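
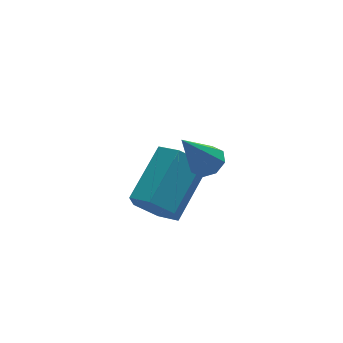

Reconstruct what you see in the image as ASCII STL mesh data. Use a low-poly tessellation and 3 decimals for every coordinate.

solid 
facet normal -0.732 -0.486 -0.477
outer loop
vertex -2.91 1.765 -2.589
vertex -3.441 2.167 -2.183
vertex -3.18 2.443 -2.865
endloop
endfacet
facet normal 0.586 -0.094 -0.805
outer loop
vertex -2.91 1.765 -2.589
vertex -3.18 2.443 -2.865
vertex -1.548 2.67 -1.703
endloop
endfacet
facet normal 0.586 -0.094 -0.805
outer loop
vertex -1.548 2.67 -1.703
vertex -3.18 2.443 -2.865
vertex -1.818 3.348 -1.979
endloop
endfacet
facet normal 0.733 0.486 0.476
outer loop
vertex -1.548 2.67 -1.703
vertex -1.818 3.348 -1.979
vertex -2.079 3.073 -1.297
endloop
endfacet
facet normal -0.732 -0.487 -0.477
outer loop
vertex -3.18 2.443 -2.865
vertex -3.441 2.167 -2.183
vertex -3.712 2.845 -2.459
endloop
endfacet
facet normal -0.008 0.705 -0.709
outer loop
vertex -3.18 2.443 -2.865
vertex -3.712 2.845 -2.459
vertex -1.818 3.348 -1.979
endloop
endfacet
facet normal -0.008 0.705 -0.709
outer loop
vertex -1.818 3.348 -1.979
vertex -3.712 2.845 -2.459
vertex -2.35 3.75 -1.573
endloop
endfacet
facet normal 0.732 0.487 0.477
outer loop
vertex -1.818 3.348 -1.979
vertex -2.35 3.75 -1.573
vertex -2.079 3.073 -1.297
endloop
endfacet
facet normal -0.733 -0.487 -0.476
outer loop
vertex -3.712 2.845 -2.459
vertex -3.441 2.167 -2.183
vertex -3.972 2.57 -1.777
endloop
endfacet
facet normal -0.593 0.799 0.096
outer loop
vertex -3.712 2.845 -2.459
vertex -3.972 2.57 -1.777
vertex -2.35 3.75 -1.573
endloop
endfacet
facet normal -0.593 0.799 0.096
outer loop
vertex -2.35 3.75 -1.573
vertex -3.972 2.57 -1.777
vertex -2.61 3.475 -0.891
endloop
endfacet
facet normal 0.732 0.487 0.476
outer loop
vertex -2.35 3.75 -1.573
vertex -2.61 3.475 -0.891
vertex -2.079 3.073 -1.297
endloop
endfacet
facet normal -0.733 -0.486 -0.476
outer loop
vertex -3.972 2.57 -1.777
vertex -3.441 2.167 -2.183
vertex -3.702 1.892 -1.501
endloop
endfacet
facet normal -0.586 0.094 0.805
outer loop
vertex -3.972 2.57 -1.777
vertex -3.702 1.892 -1.501
vertex -2.61 3.475 -0.891
endloop
endfacet
facet normal -0.586 0.094 0.805
outer loop
vertex -2.61 3.475 -0.891
vertex -3.702 1.892 -1.501
vertex -2.34 2.797 -0.615
endloop
endfacet
facet normal 0.732 0.486 0.477
outer loop
vertex -2.61 3.475 -0.891
vertex -2.34 2.797 -0.615
vertex -2.079 3.073 -1.297
endloop
endfacet
facet normal -0.732 -0.487 -0.477
outer loop
vertex -3.702 1.892 -1.501
vertex -3.441 2.167 -2.183
vertex -3.17 1.49 -1.907
endloop
endfacet
facet normal 0.008 -0.705 0.709
outer loop
vertex -3.702 1.892 -1.501
vertex -3.17 1.49 -1.907
vertex -2.34 2.797 -0.615
endloop
endfacet
facet normal 0.008 -0.705 0.709
outer loop
vertex -2.34 2.797 -0.615
vertex -3.17 1.49 -1.907
vertex -1.808 2.395 -1.021
endloop
endfacet
facet normal 0.732 0.487 0.477
outer loop
vertex -2.34 2.797 -0.615
vertex -1.808 2.395 -1.021
vertex -2.079 3.073 -1.297
endloop
endfacet
facet normal -0.732 -0.487 -0.476
outer loop
vertex -3.17 1.49 -1.907
vertex -3.441 2.167 -2.183
vertex -2.91 1.765 -2.589
endloop
endfacet
facet normal 0.593 -0.799 -0.096
outer loop
vertex -3.17 1.49 -1.907
vertex -2.91 1.765 -2.589
vertex -1.808 2.395 -1.021
endloop
endfacet
facet normal 0.593 -0.799 -0.096
outer loop
vertex -1.808 2.395 -1.021
vertex -2.91 1.765 -2.589
vertex -1.548 2.67 -1.703
endloop
endfacet
facet normal 0.733 0.487 0.476
outer loop
vertex -1.808 2.395 -1.021
vertex -1.548 2.67 -1.703
vertex -2.079 3.073 -1.297
endloop
endfacet
facet normal 0.517 0.015 -0.856
outer loop
vertex -2.092 0.74 0.493
vertex -2.393 1.14 0.318
vertex -1.94 1.103 0.591
endloop
endfacet
facet normal 0.571 -0.428 0.700
outer loop
vertex -2.092 0.74 0.493
vertex -1.94 1.103 0.591
vertex -3.167 1.12 1.602
endloop
endfacet
facet normal 0.517 0.013 -0.856
outer loop
vertex -1.94 1.103 0.591
vertex -2.393 1.14 0.318
vertex -2.052 1.488 0.529
endloop
endfacet
facet normal 0.610 0.296 0.735
outer loop
vertex -1.94 1.103 0.591
vertex -2.052 1.488 0.529
vertex -3.167 1.12 1.602
endloop
endfacet
facet normal 0.517 0.012 -0.856
outer loop
vertex -2.052 1.488 0.529
vertex -2.393 1.14 0.318
vertex -2.364 1.669 0.343
endloop
endfacet
facet normal 0.196 0.847 0.494
outer loop
vertex -2.052 1.488 0.529
vertex -2.364 1.669 0.343
vertex -3.167 1.12 1.602
endloop
endfacet
facet normal 0.516 0.012 -0.857
outer loop
vertex -2.364 1.669 0.343
vertex -2.393 1.14 0.318
vertex -2.693 1.541 0.143
endloop
endfacet
facet normal -0.423 0.898 0.122
outer loop
vertex -2.364 1.669 0.343
vertex -2.693 1.541 0.143
vertex -3.167 1.12 1.602
endloop
endfacet
facet normal 0.517 0.013 -0.856
outer loop
vertex -2.693 1.541 0.143
vertex -2.393 1.14 0.318
vertex -2.846 1.178 0.045
endloop
endfacet
facet normal -0.891 0.421 -0.168
outer loop
vertex -2.693 1.541 0.143
vertex -2.846 1.178 0.045
vertex -3.167 1.12 1.602
endloop
endfacet
facet normal 0.517 0.014 -0.856
outer loop
vertex -2.846 1.178 0.045
vertex -2.393 1.14 0.318
vertex -2.733 0.793 0.107
endloop
endfacet
facet normal -0.930 -0.306 -0.203
outer loop
vertex -2.846 1.178 0.045
vertex -2.733 0.793 0.107
vertex -3.167 1.12 1.602
endloop
endfacet
facet normal 0.516 0.015 -0.856
outer loop
vertex -2.733 0.793 0.107
vertex -2.393 1.14 0.318
vertex -2.421 0.612 0.292
endloop
endfacet
facet normal -0.518 -0.855 0.037
outer loop
vertex -2.733 0.793 0.107
vertex -2.421 0.612 0.292
vertex -3.167 1.12 1.602
endloop
endfacet
facet normal 0.517 0.015 -0.856
outer loop
vertex -2.421 0.612 0.292
vertex -2.393 1.14 0.318
vertex -2.092 0.74 0.493
endloop
endfacet
facet normal 0.102 -0.906 0.410
outer loop
vertex -2.421 0.612 0.292
vertex -2.092 0.74 0.493
vertex -3.167 1.12 1.602
endloop
endfacet

endsolid


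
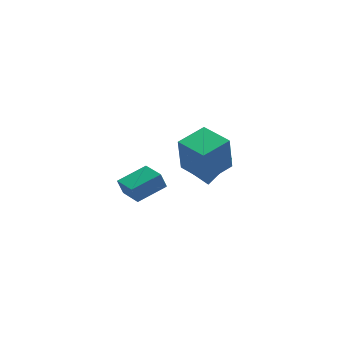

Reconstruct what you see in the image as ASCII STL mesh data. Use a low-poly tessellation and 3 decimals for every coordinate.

solid 
facet normal -0.844 -0.484 -0.231
outer loop
vertex -4.052 -2.421 0.587
vertex -4.662 -1.203 0.262
vertex -3.786 -2.502 -0.216
endloop
endfacet
facet normal 0.436 -0.870 0.232
outer loop
vertex -2.418 -1.717 0.158
vertex -4.052 -2.421 0.587
vertex -3.786 -2.502 -0.216
endloop
endfacet
facet normal -0.844 -0.484 -0.232
outer loop
vertex -3.786 -2.502 -0.216
vertex -4.662 -1.203 0.262
vertex -4.395 -1.284 -0.541
endloop
endfacet
facet normal 0.313 -0.096 -0.945
outer loop
vertex -4.395 -1.284 -0.541
vertex -2.418 -1.717 0.158
vertex -3.786 -2.502 -0.216
endloop
endfacet
facet normal -0.313 0.095 0.945
outer loop
vertex -4.052 -2.421 0.587
vertex -3.294 -0.418 0.636
vertex -4.662 -1.203 0.262
endloop
endfacet
facet normal 0.436 -0.870 0.233
outer loop
vertex -2.685 -1.636 0.961
vertex -4.052 -2.421 0.587
vertex -2.418 -1.717 0.158
endloop
endfacet
facet normal -0.313 0.095 0.945
outer loop
vertex -2.685 -1.636 0.961
vertex -3.294 -0.418 0.636
vertex -4.052 -2.421 0.587
endloop
endfacet
facet normal -0.435 0.870 -0.233
outer loop
vertex -4.662 -1.203 0.262
vertex -3.294 -0.418 0.636
vertex -4.395 -1.284 -0.541
endloop
endfacet
facet normal 0.313 -0.095 -0.945
outer loop
vertex -3.028 -0.499 -0.167
vertex -2.418 -1.717 0.158
vertex -4.395 -1.284 -0.541
endloop
endfacet
facet normal -0.436 0.870 -0.232
outer loop
vertex -4.395 -1.284 -0.541
vertex -3.294 -0.418 0.636
vertex -3.028 -0.499 -0.167
endloop
endfacet
facet normal 0.844 0.484 0.232
outer loop
vertex -3.028 -0.499 -0.167
vertex -2.685 -1.636 0.961
vertex -2.418 -1.717 0.158
endloop
endfacet
facet normal 0.844 0.484 0.231
outer loop
vertex -3.294 -0.418 0.636
vertex -2.685 -1.636 0.961
vertex -3.028 -0.499 -0.167
endloop
endfacet
facet normal -0.678 -0.538 -0.500
outer loop
vertex -0.978 3.205 -2.363
vertex -0.956 4.565 -3.856
vertex -0.023 2.546 -2.949
endloop
endfacet
facet normal -0.011 -0.673 0.740
outer loop
vertex 1.096 3.435 -2.124
vertex -0.978 3.205 -2.363
vertex -0.023 2.546 -2.949
endloop
endfacet
facet normal -0.678 -0.538 -0.501
outer loop
vertex -0.023 2.546 -2.949
vertex -0.956 4.565 -3.856
vertex -0.001 3.907 -4.442
endloop
endfacet
facet normal 0.735 -0.507 -0.451
outer loop
vertex -0.001 3.907 -4.442
vertex 1.096 3.435 -2.124
vertex -0.023 2.546 -2.949
endloop
endfacet
facet normal -0.735 0.507 0.451
outer loop
vertex -0.978 3.205 -2.363
vertex 0.163 5.454 -3.031
vertex -0.956 4.565 -3.856
endloop
endfacet
facet normal -0.010 -0.673 0.739
outer loop
vertex 0.141 4.093 -1.538
vertex -0.978 3.205 -2.363
vertex 1.096 3.435 -2.124
endloop
endfacet
facet normal -0.735 0.507 0.451
outer loop
vertex 0.141 4.093 -1.538
vertex 0.163 5.454 -3.031
vertex -0.978 3.205 -2.363
endloop
endfacet
facet normal 0.010 0.673 -0.739
outer loop
vertex -0.956 4.565 -3.856
vertex 0.163 5.454 -3.031
vertex -0.001 3.907 -4.442
endloop
endfacet
facet normal 0.735 -0.507 -0.451
outer loop
vertex 1.118 4.795 -3.617
vertex 1.096 3.435 -2.124
vertex -0.001 3.907 -4.442
endloop
endfacet
facet normal 0.011 0.673 -0.739
outer loop
vertex -0.001 3.907 -4.442
vertex 0.163 5.454 -3.031
vertex 1.118 4.795 -3.617
endloop
endfacet
facet normal 0.678 0.538 0.500
outer loop
vertex 1.118 4.795 -3.617
vertex 0.141 4.093 -1.538
vertex 1.096 3.435 -2.124
endloop
endfacet
facet normal 0.678 0.538 0.500
outer loop
vertex 0.163 5.454 -3.031
vertex 0.141 4.093 -1.538
vertex 1.118 4.795 -3.617
endloop
endfacet
facet normal -0.771 -0.627 -0.110
outer loop
vertex -0.749 -1.622 2.151
vertex -1.816 -0.311 2.164
vertex -0.593 -1.475 0.213
endloop
endfacet
facet normal 0.631 -0.776 -0.008
outer loop
vertex 0.696 -0.429 0.396
vertex -0.749 -1.622 2.151
vertex -0.593 -1.475 0.213
endloop
endfacet
facet normal -0.772 -0.626 -0.110
outer loop
vertex -0.593 -1.475 0.213
vertex -1.816 -0.311 2.164
vertex -1.659 -0.164 0.226
endloop
endfacet
facet normal 0.080 0.075 -0.994
outer loop
vertex -1.659 -0.164 0.226
vertex 0.696 -0.429 0.396
vertex -0.593 -1.475 0.213
endloop
endfacet
facet normal -0.080 -0.075 0.994
outer loop
vertex -0.749 -1.622 2.151
vertex -0.527 0.735 2.347
vertex -1.816 -0.311 2.164
endloop
endfacet
facet normal 0.631 -0.776 -0.008
outer loop
vertex 0.539 -0.576 2.334
vertex -0.749 -1.622 2.151
vertex 0.696 -0.429 0.396
endloop
endfacet
facet normal -0.080 -0.075 0.994
outer loop
vertex 0.539 -0.576 2.334
vertex -0.527 0.735 2.347
vertex -0.749 -1.622 2.151
endloop
endfacet
facet normal -0.631 0.776 0.008
outer loop
vertex -1.816 -0.311 2.164
vertex -0.527 0.735 2.347
vertex -1.659 -0.164 0.226
endloop
endfacet
facet normal 0.080 0.075 -0.994
outer loop
vertex -0.371 0.882 0.409
vertex 0.696 -0.429 0.396
vertex -1.659 -0.164 0.226
endloop
endfacet
facet normal -0.631 0.776 0.008
outer loop
vertex -1.659 -0.164 0.226
vertex -0.527 0.735 2.347
vertex -0.371 0.882 0.409
endloop
endfacet
facet normal 0.771 0.627 0.110
outer loop
vertex -0.371 0.882 0.409
vertex 0.539 -0.576 2.334
vertex 0.696 -0.429 0.396
endloop
endfacet
facet normal 0.772 0.626 0.110
outer loop
vertex -0.527 0.735 2.347
vertex 0.539 -0.576 2.334
vertex -0.371 0.882 0.409
endloop
endfacet

endsolid


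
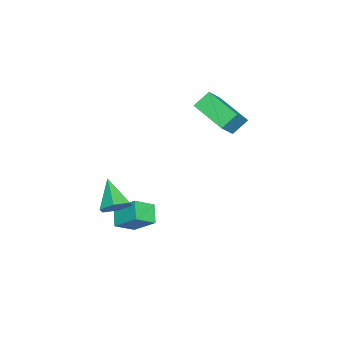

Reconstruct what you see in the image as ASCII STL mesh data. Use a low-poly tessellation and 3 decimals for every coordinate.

solid 
facet normal -0.625 0.559 -0.544
outer loop
vertex 1.082 -0.651 -1.645
vertex 1.853 -0.313 -2.183
vertex 0.92 -1.695 -2.532
endloop
endfacet
facet normal -0.771 -0.338 0.539
outer loop
vertex 1.627 -2.327 -1.917
vertex 1.082 -0.651 -1.645
vertex 0.92 -1.695 -2.532
endloop
endfacet
facet normal -0.625 0.559 -0.544
outer loop
vertex 0.92 -1.695 -2.532
vertex 1.853 -0.313 -2.183
vertex 1.692 -1.357 -3.071
endloop
endfacet
facet normal -0.117 -0.757 -0.643
outer loop
vertex 1.692 -1.357 -3.071
vertex 1.627 -2.327 -1.917
vertex 0.92 -1.695 -2.532
endloop
endfacet
facet normal 0.117 0.757 0.643
outer loop
vertex 1.082 -0.651 -1.645
vertex 2.56 -0.945 -1.568
vertex 1.853 -0.313 -2.183
endloop
endfacet
facet normal -0.772 -0.338 0.538
outer loop
vertex 1.788 -1.283 -1.029
vertex 1.082 -0.651 -1.645
vertex 1.627 -2.327 -1.917
endloop
endfacet
facet normal 0.117 0.757 0.643
outer loop
vertex 1.788 -1.283 -1.029
vertex 2.56 -0.945 -1.568
vertex 1.082 -0.651 -1.645
endloop
endfacet
facet normal 0.771 0.339 -0.538
outer loop
vertex 1.853 -0.313 -2.183
vertex 2.56 -0.945 -1.568
vertex 1.692 -1.357 -3.071
endloop
endfacet
facet normal -0.117 -0.757 -0.643
outer loop
vertex 2.398 -1.989 -2.455
vertex 1.627 -2.327 -1.917
vertex 1.692 -1.357 -3.071
endloop
endfacet
facet normal 0.772 0.338 -0.538
outer loop
vertex 1.692 -1.357 -3.071
vertex 2.56 -0.945 -1.568
vertex 2.398 -1.989 -2.455
endloop
endfacet
facet normal 0.625 -0.559 0.544
outer loop
vertex 2.398 -1.989 -2.455
vertex 1.788 -1.283 -1.029
vertex 1.627 -2.327 -1.917
endloop
endfacet
facet normal 0.625 -0.559 0.544
outer loop
vertex 2.56 -0.945 -1.568
vertex 1.788 -1.283 -1.029
vertex 2.398 -1.989 -2.455
endloop
endfacet
facet normal 0.624 0.492 -0.607
outer loop
vertex 3.556 -2.17 -0.52
vertex 3.023 -1.642 -0.64
vertex 3.516 -1.561 -0.068
endloop
endfacet
facet normal 0.480 -0.502 0.719
outer loop
vertex 3.556 -2.17 -0.52
vertex 3.516 -1.561 -0.068
vertex 2.037 -2.418 0.32
endloop
endfacet
facet normal 0.624 0.492 -0.607
outer loop
vertex 3.516 -1.561 -0.068
vertex 3.023 -1.642 -0.64
vertex 2.983 -1.032 -0.187
endloop
endfacet
facet normal 0.079 0.294 0.952
outer loop
vertex 3.516 -1.561 -0.068
vertex 2.983 -1.032 -0.187
vertex 2.037 -2.418 0.32
endloop
endfacet
facet normal 0.625 0.492 -0.607
outer loop
vertex 2.983 -1.032 -0.187
vertex 3.023 -1.642 -0.64
vertex 2.49 -1.113 -0.76
endloop
endfacet
facet normal -0.642 0.609 0.466
outer loop
vertex 2.983 -1.032 -0.187
vertex 2.49 -1.113 -0.76
vertex 2.037 -2.418 0.32
endloop
endfacet
facet normal 0.624 0.491 -0.608
outer loop
vertex 2.49 -1.113 -0.76
vertex 3.023 -1.642 -0.64
vertex 2.529 -1.722 -1.212
endloop
endfacet
facet normal -0.960 0.125 -0.251
outer loop
vertex 2.49 -1.113 -0.76
vertex 2.529 -1.722 -1.212
vertex 2.037 -2.418 0.32
endloop
endfacet
facet normal 0.624 0.492 -0.607
outer loop
vertex 2.529 -1.722 -1.212
vertex 3.023 -1.642 -0.64
vertex 3.062 -2.251 -1.093
endloop
endfacet
facet normal -0.559 -0.672 -0.485
outer loop
vertex 2.529 -1.722 -1.212
vertex 3.062 -2.251 -1.093
vertex 2.037 -2.418 0.32
endloop
endfacet
facet normal 0.624 0.492 -0.607
outer loop
vertex 3.062 -2.251 -1.093
vertex 3.023 -1.642 -0.64
vertex 3.556 -2.17 -0.52
endloop
endfacet
facet normal 0.161 -0.987 0.000
outer loop
vertex 3.062 -2.251 -1.093
vertex 3.556 -2.17 -0.52
vertex 2.037 -2.418 0.32
endloop
endfacet
facet normal -0.688 0.147 -0.711
outer loop
vertex -3.696 0.69 2.449
vertex -2.833 2.268 1.939
vertex -3.137 0.174 1.801
endloop
endfacet
facet normal -0.462 -0.844 0.274
outer loop
vertex -2.187 -0.028 2.781
vertex -3.696 0.69 2.449
vertex -3.137 0.174 1.801
endloop
endfacet
facet normal -0.689 0.147 -0.710
outer loop
vertex -3.137 0.174 1.801
vertex -2.833 2.268 1.939
vertex -2.274 1.753 1.29
endloop
endfacet
facet normal 0.560 -0.516 -0.649
outer loop
vertex -2.274 1.753 1.29
vertex -2.187 -0.028 2.781
vertex -3.137 0.174 1.801
endloop
endfacet
facet normal -0.560 0.516 0.649
outer loop
vertex -3.696 0.69 2.449
vertex -1.883 2.066 2.919
vertex -2.833 2.268 1.939
endloop
endfacet
facet normal -0.462 -0.844 0.272
outer loop
vertex -2.746 0.487 3.43
vertex -3.696 0.69 2.449
vertex -2.187 -0.028 2.781
endloop
endfacet
facet normal -0.560 0.516 0.649
outer loop
vertex -2.746 0.487 3.43
vertex -1.883 2.066 2.919
vertex -3.696 0.69 2.449
endloop
endfacet
facet normal 0.461 0.844 -0.273
outer loop
vertex -2.833 2.268 1.939
vertex -1.883 2.066 2.919
vertex -2.274 1.753 1.29
endloop
endfacet
facet normal 0.560 -0.516 -0.649
outer loop
vertex -1.324 1.55 2.271
vertex -2.187 -0.028 2.781
vertex -2.274 1.753 1.29
endloop
endfacet
facet normal 0.462 0.844 -0.273
outer loop
vertex -2.274 1.753 1.29
vertex -1.883 2.066 2.919
vertex -1.324 1.55 2.271
endloop
endfacet
facet normal 0.689 -0.147 0.710
outer loop
vertex -1.324 1.55 2.271
vertex -2.746 0.487 3.43
vertex -2.187 -0.028 2.781
endloop
endfacet
facet normal 0.688 -0.146 0.710
outer loop
vertex -1.883 2.066 2.919
vertex -2.746 0.487 3.43
vertex -1.324 1.55 2.271
endloop
endfacet

endsolid


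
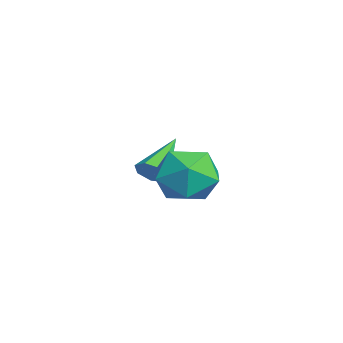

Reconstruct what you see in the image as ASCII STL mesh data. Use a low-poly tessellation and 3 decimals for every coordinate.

solid 
facet normal 0.692 -0.505 -0.515
outer loop
vertex -1.373 0.704 -1.972
vertex -1.713 0.177 -1.912
vertex -1.737 0.61 -2.369
endloop
endfacet
facet normal 0.066 0.956 -0.286
outer loop
vertex -1.373 0.704 -1.972
vertex -1.737 0.61 -2.369
vertex -3.007 1.123 -0.948
endloop
endfacet
facet normal 0.692 -0.506 -0.516
outer loop
vertex -1.737 0.61 -2.369
vertex -1.713 0.177 -1.912
vertex -2.083 0.19 -2.421
endloop
endfacet
facet normal -0.534 0.522 -0.665
outer loop
vertex -1.737 0.61 -2.369
vertex -2.083 0.19 -2.421
vertex -3.007 1.123 -0.948
endloop
endfacet
facet normal 0.692 -0.505 -0.516
outer loop
vertex -2.083 0.19 -2.421
vertex -1.713 0.177 -1.912
vertex -2.15 -0.24 -2.09
endloop
endfacet
facet normal -0.882 -0.194 -0.430
outer loop
vertex -2.083 0.19 -2.421
vertex -2.15 -0.24 -2.09
vertex -3.007 1.123 -0.948
endloop
endfacet
facet normal 0.692 -0.506 -0.514
outer loop
vertex -2.15 -0.24 -2.09
vertex -1.713 0.177 -1.912
vertex -1.888 -0.355 -1.624
endloop
endfacet
facet normal -0.717 -0.654 0.242
outer loop
vertex -2.15 -0.24 -2.09
vertex -1.888 -0.355 -1.624
vertex -3.007 1.123 -0.948
endloop
endfacet
facet normal 0.692 -0.506 -0.515
outer loop
vertex -1.888 -0.355 -1.624
vertex -1.713 0.177 -1.912
vertex -1.494 -0.07 -1.375
endloop
endfacet
facet normal -0.164 -0.510 0.844
outer loop
vertex -1.888 -0.355 -1.624
vertex -1.494 -0.07 -1.375
vertex -3.007 1.123 -0.948
endloop
endfacet
facet normal 0.693 -0.505 -0.515
outer loop
vertex -1.494 -0.07 -1.375
vertex -1.713 0.177 -1.912
vertex -1.265 0.402 -1.53
endloop
endfacet
facet normal 0.361 0.128 0.924
outer loop
vertex -1.494 -0.07 -1.375
vertex -1.265 0.402 -1.53
vertex -3.007 1.123 -0.948
endloop
endfacet
facet normal 0.693 -0.505 -0.515
outer loop
vertex -1.265 0.402 -1.53
vertex -1.713 0.177 -1.912
vertex -1.373 0.704 -1.972
endloop
endfacet
facet normal 0.463 0.780 0.420
outer loop
vertex -1.265 0.402 -1.53
vertex -1.373 0.704 -1.972
vertex -3.007 1.123 -0.948
endloop
endfacet
facet normal -0.437 0.088 0.895
outer loop
vertex 0.246 1.079 -0.27
vertex 1.095 0.4 0.211
vertex 1.233 1.579 0.162
endloop
endfacet
facet normal -0.555 0.668 0.496
outer loop
vertex 0.246 1.079 -0.27
vertex 1.233 1.579 0.162
vertex 0.774 1.961 -0.866
endloop
endfacet
facet normal -0.883 0.458 -0.104
outer loop
vertex 0.246 1.079 -0.27
vertex 0.774 1.961 -0.866
vertex 0.353 1.017 -1.452
endloop
endfacet
facet normal -0.966 -0.249 -0.074
outer loop
vertex 0.246 1.079 -0.27
vertex 0.353 1.017 -1.452
vertex 0.55 0.053 -0.787
endloop
endfacet
facet normal -0.690 -0.478 0.543
outer loop
vertex 0.246 1.079 -0.27
vertex 0.55 0.053 -0.787
vertex 1.095 0.4 0.211
endloop
endfacet
facet normal 0.077 0.945 0.317
outer loop
vertex 0.774 1.961 -0.866
vertex 1.233 1.579 0.162
vertex 1.95 1.827 -0.753
endloop
endfacet
facet normal 0.270 0.008 0.963
outer loop
vertex 1.233 1.579 0.162
vertex 1.095 0.4 0.211
vertex 2.147 0.863 -0.088
endloop
endfacet
facet normal -0.141 -0.909 0.393
outer loop
vertex 1.095 0.4 0.211
vertex 0.55 0.053 -0.787
vertex 1.726 -0.081 -0.674
endloop
endfacet
facet normal -0.587 -0.538 -0.606
outer loop
vertex 0.55 0.053 -0.787
vertex 0.353 1.017 -1.452
vertex 1.267 0.301 -1.702
endloop
endfacet
facet normal -0.453 0.607 -0.653
outer loop
vertex 0.353 1.017 -1.452
vertex 0.774 1.961 -0.866
vertex 1.405 1.48 -1.751
endloop
endfacet
facet normal 0.966 0.249 0.074
outer loop
vertex 2.254 0.801 -1.27
vertex 1.95 1.827 -0.753
vertex 2.147 0.863 -0.088
endloop
endfacet
facet normal 0.883 -0.458 0.104
outer loop
vertex 2.254 0.801 -1.27
vertex 2.147 0.863 -0.088
vertex 1.726 -0.081 -0.674
endloop
endfacet
facet normal 0.555 -0.668 -0.496
outer loop
vertex 2.254 0.801 -1.27
vertex 1.726 -0.081 -0.674
vertex 1.267 0.301 -1.702
endloop
endfacet
facet normal 0.437 -0.088 -0.895
outer loop
vertex 2.254 0.801 -1.27
vertex 1.267 0.301 -1.702
vertex 1.405 1.48 -1.751
endloop
endfacet
facet normal 0.690 0.478 -0.543
outer loop
vertex 2.254 0.801 -1.27
vertex 1.405 1.48 -1.751
vertex 1.95 1.827 -0.753
endloop
endfacet
facet normal 0.587 0.538 0.606
outer loop
vertex 2.147 0.863 -0.088
vertex 1.95 1.827 -0.753
vertex 1.233 1.579 0.162
endloop
endfacet
facet normal 0.453 -0.607 0.653
outer loop
vertex 1.726 -0.081 -0.674
vertex 2.147 0.863 -0.088
vertex 1.095 0.4 0.211
endloop
endfacet
facet normal -0.077 -0.945 -0.317
outer loop
vertex 1.267 0.301 -1.702
vertex 1.726 -0.081 -0.674
vertex 0.55 0.053 -0.787
endloop
endfacet
facet normal -0.270 -0.008 -0.963
outer loop
vertex 1.405 1.48 -1.751
vertex 1.267 0.301 -1.702
vertex 0.353 1.017 -1.452
endloop
endfacet
facet normal 0.141 0.909 -0.393
outer loop
vertex 1.95 1.827 -0.753
vertex 1.405 1.48 -1.751
vertex 0.774 1.961 -0.866
endloop
endfacet

endsolid


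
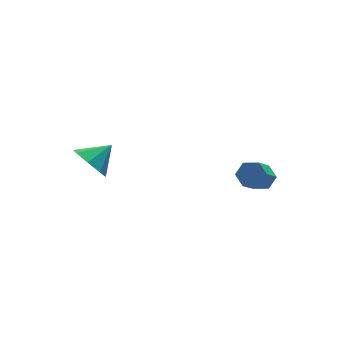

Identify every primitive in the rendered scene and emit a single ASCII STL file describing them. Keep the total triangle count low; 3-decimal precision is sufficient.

solid 
facet normal 0.534 0.521 -0.666
outer loop
vertex 0.484 -0.134 2.141
vertex 0.154 -0.265 1.774
vertex 0.079 0.16 2.046
endloop
endfacet
facet normal 0.287 0.629 0.723
outer loop
vertex 0.484 -0.134 2.141
vertex 0.079 0.16 2.046
vertex -0.185 -0.785 2.973
endloop
endfacet
facet normal 0.287 0.629 0.723
outer loop
vertex -0.185 -0.785 2.973
vertex 0.079 0.16 2.046
vertex -0.59 -0.49 2.877
endloop
endfacet
facet normal -0.536 -0.520 0.665
outer loop
vertex -0.185 -0.785 2.973
vertex -0.59 -0.49 2.877
vertex -0.514 -0.915 2.606
endloop
endfacet
facet normal 0.535 0.520 -0.665
outer loop
vertex 0.079 0.16 2.046
vertex 0.154 -0.265 1.774
vertex -0.251 0.03 1.679
endloop
endfacet
facet normal -0.544 0.815 0.200
outer loop
vertex 0.079 0.16 2.046
vertex -0.251 0.03 1.679
vertex -0.59 -0.49 2.877
endloop
endfacet
facet normal -0.545 0.814 0.199
outer loop
vertex -0.59 -0.49 2.877
vertex -0.251 0.03 1.679
vertex -0.92 -0.621 2.51
endloop
endfacet
facet normal -0.534 -0.520 0.666
outer loop
vertex -0.59 -0.49 2.877
vertex -0.92 -0.621 2.51
vertex -0.514 -0.915 2.606
endloop
endfacet
facet normal 0.535 0.521 -0.665
outer loop
vertex -0.251 0.03 1.679
vertex 0.154 -0.265 1.774
vertex -0.175 -0.395 1.407
endloop
endfacet
facet normal -0.831 0.186 -0.523
outer loop
vertex -0.251 0.03 1.679
vertex -0.175 -0.395 1.407
vertex -0.92 -0.621 2.51
endloop
endfacet
facet normal -0.832 0.185 -0.524
outer loop
vertex -0.92 -0.621 2.51
vertex -0.175 -0.395 1.407
vertex -0.844 -1.046 2.239
endloop
endfacet
facet normal -0.534 -0.520 0.666
outer loop
vertex -0.92 -0.621 2.51
vertex -0.844 -1.046 2.239
vertex -0.514 -0.915 2.606
endloop
endfacet
facet normal 0.536 0.520 -0.665
outer loop
vertex -0.175 -0.395 1.407
vertex 0.154 -0.265 1.774
vertex 0.23 -0.69 1.503
endloop
endfacet
facet normal -0.287 -0.629 -0.723
outer loop
vertex -0.175 -0.395 1.407
vertex 0.23 -0.69 1.503
vertex -0.844 -1.046 2.239
endloop
endfacet
facet normal -0.287 -0.629 -0.723
outer loop
vertex -0.844 -1.046 2.239
vertex 0.23 -0.69 1.503
vertex -0.439 -1.34 2.334
endloop
endfacet
facet normal -0.534 -0.521 0.666
outer loop
vertex -0.844 -1.046 2.239
vertex -0.439 -1.34 2.334
vertex -0.514 -0.915 2.606
endloop
endfacet
facet normal 0.534 0.520 -0.666
outer loop
vertex 0.23 -0.69 1.503
vertex 0.154 -0.265 1.774
vertex 0.56 -0.559 1.87
endloop
endfacet
facet normal 0.545 -0.815 -0.199
outer loop
vertex 0.23 -0.69 1.503
vertex 0.56 -0.559 1.87
vertex -0.439 -1.34 2.334
endloop
endfacet
facet normal 0.544 -0.815 -0.200
outer loop
vertex -0.439 -1.34 2.334
vertex 0.56 -0.559 1.87
vertex -0.109 -1.21 2.701
endloop
endfacet
facet normal -0.535 -0.520 0.665
outer loop
vertex -0.439 -1.34 2.334
vertex -0.109 -1.21 2.701
vertex -0.514 -0.915 2.606
endloop
endfacet
facet normal 0.534 0.520 -0.666
outer loop
vertex 0.56 -0.559 1.87
vertex 0.154 -0.265 1.774
vertex 0.484 -0.134 2.141
endloop
endfacet
facet normal 0.831 -0.185 0.524
outer loop
vertex 0.56 -0.559 1.87
vertex 0.484 -0.134 2.141
vertex -0.109 -1.21 2.701
endloop
endfacet
facet normal 0.832 -0.186 0.523
outer loop
vertex -0.109 -1.21 2.701
vertex 0.484 -0.134 2.141
vertex -0.185 -0.785 2.973
endloop
endfacet
facet normal -0.535 -0.521 0.665
outer loop
vertex -0.109 -1.21 2.701
vertex -0.185 -0.785 2.973
vertex -0.514 -0.915 2.606
endloop
endfacet
facet normal -0.825 -0.145 -0.547
outer loop
vertex -3.964 3.1 0.749
vertex -4.381 3.126 1.371
vertex -4.14 3.632 0.873
endloop
endfacet
facet normal 0.856 0.368 -0.363
outer loop
vertex -3.964 3.1 0.749
vertex -4.14 3.632 0.873
vertex -3.539 3.274 1.929
endloop
endfacet
facet normal -0.825 -0.145 -0.547
outer loop
vertex -4.14 3.632 0.873
vertex -4.381 3.126 1.371
vertex -4.458 3.867 1.29
endloop
endfacet
facet normal 0.561 0.827 -0.039
outer loop
vertex -4.14 3.632 0.873
vertex -4.458 3.867 1.29
vertex -3.539 3.274 1.929
endloop
endfacet
facet normal -0.825 -0.145 -0.546
outer loop
vertex -4.458 3.867 1.29
vertex -4.381 3.126 1.371
vertex -4.73 3.668 1.754
endloop
endfacet
facet normal 0.209 0.848 0.486
outer loop
vertex -4.458 3.867 1.29
vertex -4.73 3.668 1.754
vertex -3.539 3.274 1.929
endloop
endfacet
facet normal -0.825 -0.145 -0.546
outer loop
vertex -4.73 3.668 1.754
vertex -4.381 3.126 1.371
vertex -4.798 3.151 1.994
endloop
endfacet
facet normal 0.006 0.420 0.907
outer loop
vertex -4.73 3.668 1.754
vertex -4.798 3.151 1.994
vertex -3.539 3.274 1.929
endloop
endfacet
facet normal -0.825 -0.147 -0.546
outer loop
vertex -4.798 3.151 1.994
vertex -4.381 3.126 1.371
vertex -4.621 2.619 1.87
endloop
endfacet
facet normal 0.070 -0.204 0.976
outer loop
vertex -4.798 3.151 1.994
vertex -4.621 2.619 1.87
vertex -3.539 3.274 1.929
endloop
endfacet
facet normal -0.825 -0.146 -0.545
outer loop
vertex -4.621 2.619 1.87
vertex -4.381 3.126 1.371
vertex -4.304 2.384 1.453
endloop
endfacet
facet normal 0.366 -0.664 0.652
outer loop
vertex -4.621 2.619 1.87
vertex -4.304 2.384 1.453
vertex -3.539 3.274 1.929
endloop
endfacet
facet normal -0.824 -0.146 -0.547
outer loop
vertex -4.304 2.384 1.453
vertex -4.381 3.126 1.371
vertex -4.031 2.583 0.989
endloop
endfacet
facet normal 0.717 -0.685 0.128
outer loop
vertex -4.304 2.384 1.453
vertex -4.031 2.583 0.989
vertex -3.539 3.274 1.929
endloop
endfacet
facet normal -0.824 -0.147 -0.547
outer loop
vertex -4.031 2.583 0.989
vertex -4.381 3.126 1.371
vertex -3.964 3.1 0.749
endloop
endfacet
facet normal 0.921 -0.256 -0.294
outer loop
vertex -4.031 2.583 0.989
vertex -3.964 3.1 0.749
vertex -3.539 3.274 1.929
endloop
endfacet

endsolid


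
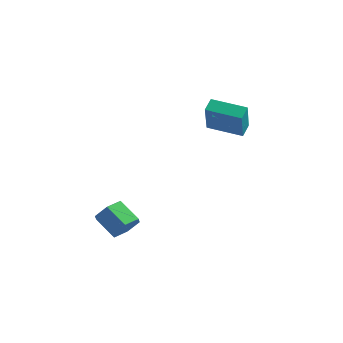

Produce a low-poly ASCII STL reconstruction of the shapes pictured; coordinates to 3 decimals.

solid 
facet normal -0.322 0.454 -0.831
outer loop
vertex -1.484 4.465 1.747
vertex 0.29 5.161 1.439
vertex -1.293 3.78 1.299
endloop
endfacet
facet normal -0.919 -0.361 0.160
outer loop
vertex -0.61 2.819 3.061
vertex -1.484 4.465 1.747
vertex -1.293 3.78 1.299
endloop
endfacet
facet normal -0.322 0.454 -0.831
outer loop
vertex -1.293 3.78 1.299
vertex 0.29 5.161 1.439
vertex 0.481 4.476 0.991
endloop
endfacet
facet normal 0.227 -0.815 -0.533
outer loop
vertex 0.481 4.476 0.991
vertex -0.61 2.819 3.061
vertex -1.293 3.78 1.299
endloop
endfacet
facet normal -0.227 0.815 0.533
outer loop
vertex -1.484 4.465 1.747
vertex 0.973 4.2 3.201
vertex 0.29 5.161 1.439
endloop
endfacet
facet normal -0.919 -0.361 0.160
outer loop
vertex -0.801 3.504 3.509
vertex -1.484 4.465 1.747
vertex -0.61 2.819 3.061
endloop
endfacet
facet normal -0.227 0.815 0.533
outer loop
vertex -0.801 3.504 3.509
vertex 0.973 4.2 3.201
vertex -1.484 4.465 1.747
endloop
endfacet
facet normal 0.919 0.361 -0.160
outer loop
vertex 0.29 5.161 1.439
vertex 0.973 4.2 3.201
vertex 0.481 4.476 0.991
endloop
endfacet
facet normal 0.227 -0.815 -0.533
outer loop
vertex 1.164 3.515 2.753
vertex -0.61 2.819 3.061
vertex 0.481 4.476 0.991
endloop
endfacet
facet normal 0.919 0.361 -0.160
outer loop
vertex 0.481 4.476 0.991
vertex 0.973 4.2 3.201
vertex 1.164 3.515 2.753
endloop
endfacet
facet normal 0.322 -0.454 0.831
outer loop
vertex 1.164 3.515 2.753
vertex -0.801 3.504 3.509
vertex -0.61 2.819 3.061
endloop
endfacet
facet normal 0.322 -0.454 0.831
outer loop
vertex 0.973 4.2 3.201
vertex -0.801 3.504 3.509
vertex 1.164 3.515 2.753
endloop
endfacet
facet normal 0.815 -0.000 -0.579
outer loop
vertex -1.622 -1.952 -3.506
vertex -2.045 -1.41 -4.102
vertex -1.562 -1.048 -3.422
endloop
endfacet
facet normal 0.575 -0.113 0.810
outer loop
vertex -1.622 -1.952 -3.506
vertex -1.562 -1.048 -3.422
vertex -2.813 -1.951 -2.661
endloop
endfacet
facet normal 0.575 -0.114 0.810
outer loop
vertex -2.813 -1.951 -2.661
vertex -1.562 -1.048 -3.422
vertex -2.752 -1.047 -2.577
endloop
endfacet
facet normal -0.816 0.001 0.578
outer loop
vertex -2.813 -1.951 -2.661
vertex -2.752 -1.047 -2.577
vertex -3.235 -1.41 -3.258
endloop
endfacet
facet normal 0.816 -0.001 -0.579
outer loop
vertex -1.562 -1.048 -3.422
vertex -2.045 -1.41 -4.102
vertex -1.984 -0.506 -4.018
endloop
endfacet
facet normal 0.346 0.803 0.486
outer loop
vertex -1.562 -1.048 -3.422
vertex -1.984 -0.506 -4.018
vertex -2.752 -1.047 -2.577
endloop
endfacet
facet normal 0.344 0.804 0.485
outer loop
vertex -2.752 -1.047 -2.577
vertex -1.984 -0.506 -4.018
vertex -3.175 -0.506 -3.174
endloop
endfacet
facet normal -0.816 0.000 0.578
outer loop
vertex -2.752 -1.047 -2.577
vertex -3.175 -0.506 -3.174
vertex -3.235 -1.41 -3.258
endloop
endfacet
facet normal 0.816 -0.001 -0.578
outer loop
vertex -1.984 -0.506 -4.018
vertex -2.045 -1.41 -4.102
vertex -2.467 -0.869 -4.699
endloop
endfacet
facet normal -0.231 0.917 -0.325
outer loop
vertex -1.984 -0.506 -4.018
vertex -2.467 -0.869 -4.699
vertex -3.175 -0.506 -3.174
endloop
endfacet
facet normal -0.230 0.917 -0.325
outer loop
vertex -3.175 -0.506 -3.174
vertex -2.467 -0.869 -4.699
vertex -3.658 -0.868 -3.854
endloop
endfacet
facet normal -0.815 0.000 0.579
outer loop
vertex -3.175 -0.506 -3.174
vertex -3.658 -0.868 -3.854
vertex -3.235 -1.41 -3.258
endloop
endfacet
facet normal 0.816 -0.001 -0.578
outer loop
vertex -2.467 -0.869 -4.699
vertex -2.045 -1.41 -4.102
vertex -2.528 -1.773 -4.783
endloop
endfacet
facet normal -0.575 0.114 -0.810
outer loop
vertex -2.467 -0.869 -4.699
vertex -2.528 -1.773 -4.783
vertex -3.658 -0.868 -3.854
endloop
endfacet
facet normal -0.575 0.113 -0.810
outer loop
vertex -3.658 -0.868 -3.854
vertex -2.528 -1.773 -4.783
vertex -3.718 -1.772 -3.938
endloop
endfacet
facet normal -0.815 0.000 0.579
outer loop
vertex -3.658 -0.868 -3.854
vertex -3.718 -1.772 -3.938
vertex -3.235 -1.41 -3.258
endloop
endfacet
facet normal 0.816 -0.000 -0.578
outer loop
vertex -2.528 -1.773 -4.783
vertex -2.045 -1.41 -4.102
vertex -2.105 -2.314 -4.186
endloop
endfacet
facet normal -0.345 -0.804 -0.484
outer loop
vertex -2.528 -1.773 -4.783
vertex -2.105 -2.314 -4.186
vertex -3.718 -1.772 -3.938
endloop
endfacet
facet normal -0.345 -0.803 -0.486
outer loop
vertex -3.718 -1.772 -3.938
vertex -2.105 -2.314 -4.186
vertex -3.296 -2.314 -3.342
endloop
endfacet
facet normal -0.816 0.001 0.579
outer loop
vertex -3.718 -1.772 -3.938
vertex -3.296 -2.314 -3.342
vertex -3.235 -1.41 -3.258
endloop
endfacet
facet normal 0.815 -0.000 -0.579
outer loop
vertex -2.105 -2.314 -4.186
vertex -2.045 -1.41 -4.102
vertex -1.622 -1.952 -3.506
endloop
endfacet
facet normal 0.230 -0.917 0.325
outer loop
vertex -2.105 -2.314 -4.186
vertex -1.622 -1.952 -3.506
vertex -3.296 -2.314 -3.342
endloop
endfacet
facet normal 0.230 -0.917 0.326
outer loop
vertex -3.296 -2.314 -3.342
vertex -1.622 -1.952 -3.506
vertex -2.813 -1.951 -2.661
endloop
endfacet
facet normal -0.816 0.001 0.578
outer loop
vertex -3.296 -2.314 -3.342
vertex -2.813 -1.951 -2.661
vertex -3.235 -1.41 -3.258
endloop
endfacet

endsolid


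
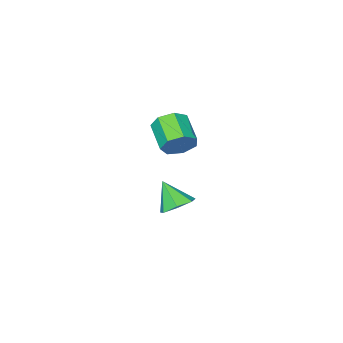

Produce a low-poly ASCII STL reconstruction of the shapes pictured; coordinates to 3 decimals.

solid 
facet normal 0.287 0.829 -0.480
outer loop
vertex 1.328 0.179 2.818
vertex 1.089 0.558 3.33
vertex 1.712 0.296 3.25
endloop
endfacet
facet normal 0.702 -0.523 -0.483
outer loop
vertex 1.328 0.179 2.818
vertex 1.712 0.296 3.25
vertex 0.969 -0.857 3.419
endloop
endfacet
facet normal 0.702 -0.523 -0.483
outer loop
vertex 0.969 -0.857 3.419
vertex 1.712 0.296 3.25
vertex 1.353 -0.74 3.851
endloop
endfacet
facet normal -0.288 -0.828 0.480
outer loop
vertex 0.969 -0.857 3.419
vertex 1.353 -0.74 3.851
vertex 0.731 -0.478 3.93
endloop
endfacet
facet normal 0.287 0.829 -0.481
outer loop
vertex 1.712 0.296 3.25
vertex 1.089 0.558 3.33
vertex 1.627 0.611 3.742
endloop
endfacet
facet normal 0.947 -0.170 0.273
outer loop
vertex 1.712 0.296 3.25
vertex 1.627 0.611 3.742
vertex 1.353 -0.74 3.851
endloop
endfacet
facet normal 0.947 -0.170 0.271
outer loop
vertex 1.353 -0.74 3.851
vertex 1.627 0.611 3.742
vertex 1.269 -0.425 4.343
endloop
endfacet
facet normal -0.288 -0.828 0.481
outer loop
vertex 1.353 -0.74 3.851
vertex 1.269 -0.425 4.343
vertex 0.731 -0.478 3.93
endloop
endfacet
facet normal 0.286 0.829 -0.480
outer loop
vertex 1.627 0.611 3.742
vertex 1.089 0.558 3.33
vertex 1.138 0.885 3.924
endloop
endfacet
facet normal 0.479 0.310 0.821
outer loop
vertex 1.627 0.611 3.742
vertex 1.138 0.885 3.924
vertex 1.269 -0.425 4.343
endloop
endfacet
facet normal 0.478 0.311 0.822
outer loop
vertex 1.269 -0.425 4.343
vertex 1.138 0.885 3.924
vertex 0.779 -0.15 4.524
endloop
endfacet
facet normal -0.287 -0.828 0.481
outer loop
vertex 1.269 -0.425 4.343
vertex 0.779 -0.15 4.524
vertex 0.731 -0.478 3.93
endloop
endfacet
facet normal 0.288 0.829 -0.480
outer loop
vertex 1.138 0.885 3.924
vertex 1.089 0.558 3.33
vertex 0.612 0.914 3.658
endloop
endfacet
facet normal -0.350 0.558 0.753
outer loop
vertex 1.138 0.885 3.924
vertex 0.612 0.914 3.658
vertex 0.779 -0.15 4.524
endloop
endfacet
facet normal -0.350 0.558 0.753
outer loop
vertex 0.779 -0.15 4.524
vertex 0.612 0.914 3.658
vertex 0.253 -0.122 4.259
endloop
endfacet
facet normal -0.286 -0.829 0.481
outer loop
vertex 0.779 -0.15 4.524
vertex 0.253 -0.122 4.259
vertex 0.731 -0.478 3.93
endloop
endfacet
facet normal 0.287 0.828 -0.481
outer loop
vertex 0.612 0.914 3.658
vertex 1.089 0.558 3.33
vertex 0.445 0.674 3.145
endloop
endfacet
facet normal -0.915 0.385 0.118
outer loop
vertex 0.612 0.914 3.658
vertex 0.445 0.674 3.145
vertex 0.253 -0.122 4.259
endloop
endfacet
facet normal -0.916 0.384 0.117
outer loop
vertex 0.253 -0.122 4.259
vertex 0.445 0.674 3.145
vertex 0.087 -0.362 3.746
endloop
endfacet
facet normal -0.287 -0.829 0.480
outer loop
vertex 0.253 -0.122 4.259
vertex 0.087 -0.362 3.746
vertex 0.731 -0.478 3.93
endloop
endfacet
facet normal 0.287 0.829 -0.480
outer loop
vertex 0.445 0.674 3.145
vertex 1.089 0.558 3.33
vertex 0.764 0.347 2.771
endloop
endfacet
facet normal -0.791 -0.078 -0.606
outer loop
vertex 0.445 0.674 3.145
vertex 0.764 0.347 2.771
vertex 0.087 -0.362 3.746
endloop
endfacet
facet normal -0.792 -0.077 -0.606
outer loop
vertex 0.087 -0.362 3.746
vertex 0.764 0.347 2.771
vertex 0.405 -0.689 3.372
endloop
endfacet
facet normal -0.287 -0.829 0.481
outer loop
vertex 0.087 -0.362 3.746
vertex 0.405 -0.689 3.372
vertex 0.731 -0.478 3.93
endloop
endfacet
facet normal 0.287 0.829 -0.480
outer loop
vertex 0.764 0.347 2.771
vertex 1.089 0.558 3.33
vertex 1.328 0.179 2.818
endloop
endfacet
facet normal -0.071 -0.482 -0.873
outer loop
vertex 0.764 0.347 2.771
vertex 1.328 0.179 2.818
vertex 0.405 -0.689 3.372
endloop
endfacet
facet normal -0.071 -0.482 -0.873
outer loop
vertex 0.405 -0.689 3.372
vertex 1.328 0.179 2.818
vertex 0.969 -0.857 3.419
endloop
endfacet
facet normal -0.287 -0.829 0.481
outer loop
vertex 0.405 -0.689 3.372
vertex 0.969 -0.857 3.419
vertex 0.731 -0.478 3.93
endloop
endfacet
facet normal -0.128 0.569 -0.812
outer loop
vertex 0.356 -1.54 -1.282
vertex -0.13 -1.144 -0.928
vertex 0.582 -1.046 -0.972
endloop
endfacet
facet normal 0.879 -0.466 0.102
outer loop
vertex 0.356 -1.54 -1.282
vertex 0.582 -1.046 -0.972
vertex 0.03 -1.856 0.088
endloop
endfacet
facet normal -0.129 0.570 -0.811
outer loop
vertex 0.582 -1.046 -0.972
vertex -0.13 -1.144 -0.928
vertex 0.271 -0.627 -0.628
endloop
endfacet
facet normal 0.821 0.159 0.549
outer loop
vertex 0.582 -1.046 -0.972
vertex 0.271 -0.627 -0.628
vertex 0.03 -1.856 0.088
endloop
endfacet
facet normal -0.127 0.570 -0.812
outer loop
vertex 0.271 -0.627 -0.628
vertex -0.13 -1.144 -0.928
vertex -0.342 -0.597 -0.511
endloop
endfacet
facet normal 0.188 0.467 0.864
outer loop
vertex 0.271 -0.627 -0.628
vertex -0.342 -0.597 -0.511
vertex 0.03 -1.856 0.088
endloop
endfacet
facet normal -0.129 0.569 -0.812
outer loop
vertex -0.342 -0.597 -0.511
vertex -0.13 -1.144 -0.928
vertex -0.796 -0.98 -0.707
endloop
endfacet
facet normal -0.540 0.226 0.810
outer loop
vertex -0.342 -0.597 -0.511
vertex -0.796 -0.98 -0.707
vertex 0.03 -1.856 0.088
endloop
endfacet
facet normal -0.129 0.569 -0.812
outer loop
vertex -0.796 -0.98 -0.707
vertex -0.13 -1.144 -0.928
vertex -0.748 -1.486 -1.069
endloop
endfacet
facet normal -0.818 -0.384 0.428
outer loop
vertex -0.796 -0.98 -0.707
vertex -0.748 -1.486 -1.069
vertex 0.03 -1.856 0.088
endloop
endfacet
facet normal -0.129 0.569 -0.812
outer loop
vertex -0.748 -1.486 -1.069
vertex -0.13 -1.144 -0.928
vertex -0.235 -1.735 -1.325
endloop
endfacet
facet normal -0.435 -0.900 0.004
outer loop
vertex -0.748 -1.486 -1.069
vertex -0.235 -1.735 -1.325
vertex 0.03 -1.856 0.088
endloop
endfacet
facet normal -0.129 0.569 -0.813
outer loop
vertex -0.235 -1.735 -1.325
vertex -0.13 -1.144 -0.928
vertex 0.356 -1.54 -1.282
endloop
endfacet
facet normal 0.319 -0.937 -0.140
outer loop
vertex -0.235 -1.735 -1.325
vertex 0.356 -1.54 -1.282
vertex 0.03 -1.856 0.088
endloop
endfacet

endsolid


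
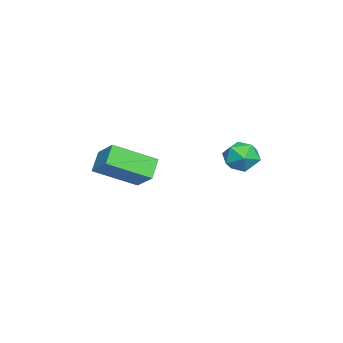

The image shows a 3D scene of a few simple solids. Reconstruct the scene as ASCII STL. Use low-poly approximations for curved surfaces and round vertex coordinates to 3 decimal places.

solid 
facet normal -0.727 0.057 0.684
outer loop
vertex -3.036 -3.609 3.05
vertex -2.426 -2.998 3.648
vertex -3.61 -2.335 2.333
endloop
endfacet
facet normal -0.581 -0.582 -0.569
outer loop
vertex -3.014 -2.382 1.772
vertex -3.036 -3.609 3.05
vertex -3.61 -2.335 2.333
endloop
endfacet
facet normal -0.727 0.057 0.684
outer loop
vertex -3.61 -2.335 2.333
vertex -2.426 -2.998 3.648
vertex -3.0 -1.724 2.931
endloop
endfacet
facet normal -0.365 0.811 -0.456
outer loop
vertex -3.0 -1.724 2.931
vertex -3.014 -2.382 1.772
vertex -3.61 -2.335 2.333
endloop
endfacet
facet normal 0.365 -0.811 0.456
outer loop
vertex -3.036 -3.609 3.05
vertex -1.83 -3.045 3.087
vertex -2.426 -2.998 3.648
endloop
endfacet
facet normal -0.581 -0.582 -0.569
outer loop
vertex -2.44 -3.656 2.489
vertex -3.036 -3.609 3.05
vertex -3.014 -2.382 1.772
endloop
endfacet
facet normal 0.365 -0.811 0.456
outer loop
vertex -2.44 -3.656 2.489
vertex -1.83 -3.045 3.087
vertex -3.036 -3.609 3.05
endloop
endfacet
facet normal 0.581 0.582 0.569
outer loop
vertex -2.426 -2.998 3.648
vertex -1.83 -3.045 3.087
vertex -3.0 -1.724 2.931
endloop
endfacet
facet normal -0.365 0.811 -0.456
outer loop
vertex -2.404 -1.771 2.37
vertex -3.014 -2.382 1.772
vertex -3.0 -1.724 2.931
endloop
endfacet
facet normal 0.581 0.582 0.569
outer loop
vertex -3.0 -1.724 2.931
vertex -1.83 -3.045 3.087
vertex -2.404 -1.771 2.37
endloop
endfacet
facet normal 0.727 -0.057 -0.684
outer loop
vertex -2.404 -1.771 2.37
vertex -2.44 -3.656 2.489
vertex -3.014 -2.382 1.772
endloop
endfacet
facet normal 0.727 -0.057 -0.684
outer loop
vertex -1.83 -3.045 3.087
vertex -2.44 -3.656 2.489
vertex -2.404 -1.771 2.37
endloop
endfacet
facet normal 0.484 0.759 0.437
outer loop
vertex -3.156 1.379 3.125
vertex -3.215 1.084 3.703
vertex -2.694 0.967 3.329
endloop
endfacet
facet normal 0.703 0.671 -0.236
outer loop
vertex -3.156 1.379 3.125
vertex -2.694 0.967 3.329
vertex -2.89 0.954 2.708
endloop
endfacet
facet normal 0.136 0.736 -0.663
outer loop
vertex -3.156 1.379 3.125
vertex -2.89 0.954 2.708
vertex -3.533 1.063 2.697
endloop
endfacet
facet normal -0.434 0.864 -0.256
outer loop
vertex -3.156 1.379 3.125
vertex -3.533 1.063 2.697
vertex -3.734 1.144 3.312
endloop
endfacet
facet normal -0.219 0.878 0.426
outer loop
vertex -3.156 1.379 3.125
vertex -3.734 1.144 3.312
vertex -3.215 1.084 3.703
endloop
endfacet
facet normal 0.954 0.005 -0.301
outer loop
vertex -2.89 0.954 2.708
vertex -2.694 0.967 3.329
vertex -2.786 0.396 3.028
endloop
endfacet
facet normal 0.598 0.147 0.788
outer loop
vertex -2.694 0.967 3.329
vertex -3.215 1.084 3.703
vertex -2.987 0.477 3.643
endloop
endfacet
facet normal -0.540 0.341 0.769
outer loop
vertex -3.215 1.084 3.703
vertex -3.734 1.144 3.312
vertex -3.63 0.586 3.632
endloop
endfacet
facet normal -0.888 0.318 -0.332
outer loop
vertex -3.734 1.144 3.312
vertex -3.533 1.063 2.697
vertex -3.826 0.573 3.011
endloop
endfacet
facet normal 0.036 0.112 -0.993
outer loop
vertex -3.533 1.063 2.697
vertex -2.89 0.954 2.708
vertex -3.305 0.456 2.637
endloop
endfacet
facet normal 0.434 -0.864 0.256
outer loop
vertex -3.364 0.161 3.215
vertex -2.786 0.396 3.028
vertex -2.987 0.477 3.643
endloop
endfacet
facet normal -0.136 -0.736 0.663
outer loop
vertex -3.364 0.161 3.215
vertex -2.987 0.477 3.643
vertex -3.63 0.586 3.632
endloop
endfacet
facet normal -0.703 -0.671 0.236
outer loop
vertex -3.364 0.161 3.215
vertex -3.63 0.586 3.632
vertex -3.826 0.573 3.011
endloop
endfacet
facet normal -0.484 -0.759 -0.437
outer loop
vertex -3.364 0.161 3.215
vertex -3.826 0.573 3.011
vertex -3.305 0.456 2.637
endloop
endfacet
facet normal 0.219 -0.878 -0.426
outer loop
vertex -3.364 0.161 3.215
vertex -3.305 0.456 2.637
vertex -2.786 0.396 3.028
endloop
endfacet
facet normal 0.888 -0.318 0.332
outer loop
vertex -2.987 0.477 3.643
vertex -2.786 0.396 3.028
vertex -2.694 0.967 3.329
endloop
endfacet
facet normal -0.036 -0.112 0.993
outer loop
vertex -3.63 0.586 3.632
vertex -2.987 0.477 3.643
vertex -3.215 1.084 3.703
endloop
endfacet
facet normal -0.954 -0.005 0.301
outer loop
vertex -3.826 0.573 3.011
vertex -3.63 0.586 3.632
vertex -3.734 1.144 3.312
endloop
endfacet
facet normal -0.598 -0.147 -0.788
outer loop
vertex -3.305 0.456 2.637
vertex -3.826 0.573 3.011
vertex -3.533 1.063 2.697
endloop
endfacet
facet normal 0.540 -0.341 -0.769
outer loop
vertex -2.786 0.396 3.028
vertex -3.305 0.456 2.637
vertex -2.89 0.954 2.708
endloop
endfacet

endsolid


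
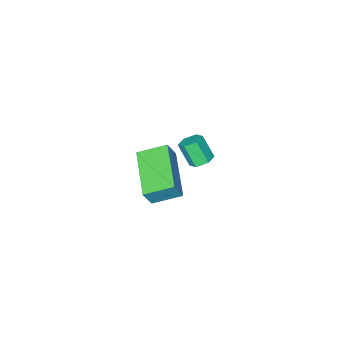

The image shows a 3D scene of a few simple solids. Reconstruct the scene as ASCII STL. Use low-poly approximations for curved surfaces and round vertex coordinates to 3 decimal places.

solid 
facet normal -0.534 -0.806 0.254
outer loop
vertex 3.585 -0.238 3.286
vertex 2.731 0.465 3.723
vertex 3.196 -0.226 2.508
endloop
endfacet
facet normal 0.718 -0.591 -0.368
outer loop
vertex 4.269 1.395 1.997
vertex 3.585 -0.238 3.286
vertex 3.196 -0.226 2.508
endloop
endfacet
facet normal -0.534 -0.806 0.254
outer loop
vertex 3.196 -0.226 2.508
vertex 2.731 0.465 3.723
vertex 2.342 0.477 2.945
endloop
endfacet
facet normal -0.447 0.014 -0.895
outer loop
vertex 2.342 0.477 2.945
vertex 4.269 1.395 1.997
vertex 3.196 -0.226 2.508
endloop
endfacet
facet normal 0.447 -0.014 0.895
outer loop
vertex 3.585 -0.238 3.286
vertex 3.804 2.086 3.212
vertex 2.731 0.465 3.723
endloop
endfacet
facet normal 0.718 -0.591 -0.368
outer loop
vertex 4.658 1.383 2.775
vertex 3.585 -0.238 3.286
vertex 4.269 1.395 1.997
endloop
endfacet
facet normal 0.447 -0.014 0.895
outer loop
vertex 4.658 1.383 2.775
vertex 3.804 2.086 3.212
vertex 3.585 -0.238 3.286
endloop
endfacet
facet normal -0.718 0.591 0.368
outer loop
vertex 2.731 0.465 3.723
vertex 3.804 2.086 3.212
vertex 2.342 0.477 2.945
endloop
endfacet
facet normal -0.447 0.014 -0.895
outer loop
vertex 3.415 2.098 2.434
vertex 4.269 1.395 1.997
vertex 2.342 0.477 2.945
endloop
endfacet
facet normal -0.718 0.591 0.368
outer loop
vertex 2.342 0.477 2.945
vertex 3.804 2.086 3.212
vertex 3.415 2.098 2.434
endloop
endfacet
facet normal 0.534 0.806 -0.254
outer loop
vertex 3.415 2.098 2.434
vertex 4.658 1.383 2.775
vertex 4.269 1.395 1.997
endloop
endfacet
facet normal 0.534 0.806 -0.254
outer loop
vertex 3.804 2.086 3.212
vertex 4.658 1.383 2.775
vertex 3.415 2.098 2.434
endloop
endfacet
facet normal -0.078 0.534 -0.842
outer loop
vertex -0.634 -2.138 -1.848
vertex -1.054 -1.884 -1.648
vertex -0.567 -1.691 -1.571
endloop
endfacet
facet normal 0.989 -0.065 -0.134
outer loop
vertex -0.634 -2.138 -1.848
vertex -0.567 -1.691 -1.571
vertex -0.546 -2.729 -0.912
endloop
endfacet
facet normal 0.988 -0.066 -0.136
outer loop
vertex -0.546 -2.729 -0.912
vertex -0.567 -1.691 -1.571
vertex -0.478 -2.282 -0.636
endloop
endfacet
facet normal 0.080 -0.533 0.843
outer loop
vertex -0.546 -2.729 -0.912
vertex -0.478 -2.282 -0.636
vertex -0.966 -2.476 -0.712
endloop
endfacet
facet normal -0.078 0.534 -0.842
outer loop
vertex -0.567 -1.691 -1.571
vertex -1.054 -1.884 -1.648
vertex -0.987 -1.437 -1.371
endloop
endfacet
facet normal 0.605 0.698 0.384
outer loop
vertex -0.567 -1.691 -1.571
vertex -0.987 -1.437 -1.371
vertex -0.478 -2.282 -0.636
endloop
endfacet
facet normal 0.603 0.698 0.386
outer loop
vertex -0.478 -2.282 -0.636
vertex -0.987 -1.437 -1.371
vertex -0.899 -2.029 -0.436
endloop
endfacet
facet normal 0.080 -0.532 0.843
outer loop
vertex -0.478 -2.282 -0.636
vertex -0.899 -2.029 -0.436
vertex -0.966 -2.476 -0.712
endloop
endfacet
facet normal -0.079 0.534 -0.842
outer loop
vertex -0.987 -1.437 -1.371
vertex -1.054 -1.884 -1.648
vertex -1.474 -1.631 -1.448
endloop
endfacet
facet normal -0.386 0.763 0.519
outer loop
vertex -0.987 -1.437 -1.371
vertex -1.474 -1.631 -1.448
vertex -0.899 -2.029 -0.436
endloop
endfacet
facet normal -0.384 0.764 0.519
outer loop
vertex -0.899 -2.029 -0.436
vertex -1.474 -1.631 -1.448
vertex -1.386 -2.222 -0.512
endloop
endfacet
facet normal 0.079 -0.532 0.843
outer loop
vertex -0.899 -2.029 -0.436
vertex -1.386 -2.222 -0.512
vertex -0.966 -2.476 -0.712
endloop
endfacet
facet normal -0.080 0.533 -0.843
outer loop
vertex -1.474 -1.631 -1.448
vertex -1.054 -1.884 -1.648
vertex -1.542 -2.078 -1.724
endloop
endfacet
facet normal -0.989 0.067 0.135
outer loop
vertex -1.474 -1.631 -1.448
vertex -1.542 -2.078 -1.724
vertex -1.386 -2.222 -0.512
endloop
endfacet
facet normal -0.989 0.065 0.135
outer loop
vertex -1.386 -2.222 -0.512
vertex -1.542 -2.078 -1.724
vertex -1.453 -2.669 -0.789
endloop
endfacet
facet normal 0.078 -0.534 0.842
outer loop
vertex -1.386 -2.222 -0.512
vertex -1.453 -2.669 -0.789
vertex -0.966 -2.476 -0.712
endloop
endfacet
facet normal -0.080 0.532 -0.843
outer loop
vertex -1.542 -2.078 -1.724
vertex -1.054 -1.884 -1.648
vertex -1.121 -2.331 -1.924
endloop
endfacet
facet normal -0.603 -0.699 -0.385
outer loop
vertex -1.542 -2.078 -1.724
vertex -1.121 -2.331 -1.924
vertex -1.453 -2.669 -0.789
endloop
endfacet
facet normal -0.605 -0.697 -0.385
outer loop
vertex -1.453 -2.669 -0.789
vertex -1.121 -2.331 -1.924
vertex -1.033 -2.923 -0.989
endloop
endfacet
facet normal 0.078 -0.534 0.842
outer loop
vertex -1.453 -2.669 -0.789
vertex -1.033 -2.923 -0.989
vertex -0.966 -2.476 -0.712
endloop
endfacet
facet normal -0.079 0.532 -0.843
outer loop
vertex -1.121 -2.331 -1.924
vertex -1.054 -1.884 -1.648
vertex -0.634 -2.138 -1.848
endloop
endfacet
facet normal 0.384 -0.763 -0.520
outer loop
vertex -1.121 -2.331 -1.924
vertex -0.634 -2.138 -1.848
vertex -1.033 -2.923 -0.989
endloop
endfacet
facet normal 0.386 -0.763 -0.518
outer loop
vertex -1.033 -2.923 -0.989
vertex -0.634 -2.138 -1.848
vertex -0.546 -2.729 -0.912
endloop
endfacet
facet normal 0.079 -0.534 0.842
outer loop
vertex -1.033 -2.923 -0.989
vertex -0.546 -2.729 -0.912
vertex -0.966 -2.476 -0.712
endloop
endfacet

endsolid


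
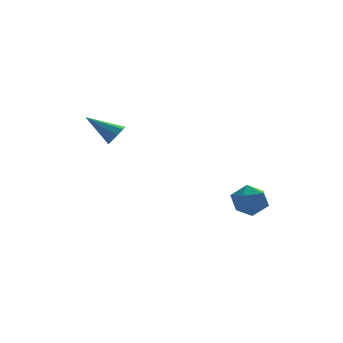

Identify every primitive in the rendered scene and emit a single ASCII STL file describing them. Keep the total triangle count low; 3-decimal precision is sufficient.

solid 
facet normal 0.217 0.724 0.655
outer loop
vertex 3.473 -0.066 0.349
vertex 3.524 -0.652 0.98
vertex 4.226 -0.448 0.522
endloop
endfacet
facet normal 0.452 0.892 0.004
outer loop
vertex 3.473 -0.066 0.349
vertex 4.226 -0.448 0.522
vertex 3.984 -0.322 -0.296
endloop
endfacet
facet normal -0.108 0.892 -0.440
outer loop
vertex 3.473 -0.066 0.349
vertex 3.984 -0.322 -0.296
vertex 3.133 -0.449 -0.344
endloop
endfacet
facet normal -0.688 0.723 -0.062
outer loop
vertex 3.473 -0.066 0.349
vertex 3.133 -0.449 -0.344
vertex 2.848 -0.653 0.444
endloop
endfacet
facet normal -0.488 0.619 0.615
outer loop
vertex 3.473 -0.066 0.349
vertex 2.848 -0.653 0.444
vertex 3.524 -0.652 0.98
endloop
endfacet
facet normal 0.901 0.380 -0.208
outer loop
vertex 3.984 -0.322 -0.296
vertex 4.226 -0.448 0.522
vertex 4.352 -1.067 -0.064
endloop
endfacet
facet normal 0.521 0.107 0.847
outer loop
vertex 4.226 -0.448 0.522
vertex 3.524 -0.652 0.98
vertex 4.067 -1.271 0.724
endloop
endfacet
facet normal -0.620 -0.063 0.782
outer loop
vertex 3.524 -0.652 0.98
vertex 2.848 -0.653 0.444
vertex 3.216 -1.398 0.676
endloop
endfacet
facet normal -0.944 0.105 -0.314
outer loop
vertex 2.848 -0.653 0.444
vertex 3.133 -0.449 -0.344
vertex 2.974 -1.272 -0.142
endloop
endfacet
facet normal -0.004 0.379 -0.925
outer loop
vertex 3.133 -0.449 -0.344
vertex 3.984 -0.322 -0.296
vertex 3.676 -1.068 -0.6
endloop
endfacet
facet normal 0.688 -0.723 0.062
outer loop
vertex 3.727 -1.654 0.031
vertex 4.352 -1.067 -0.064
vertex 4.067 -1.271 0.724
endloop
endfacet
facet normal 0.108 -0.892 0.440
outer loop
vertex 3.727 -1.654 0.031
vertex 4.067 -1.271 0.724
vertex 3.216 -1.398 0.676
endloop
endfacet
facet normal -0.452 -0.892 -0.004
outer loop
vertex 3.727 -1.654 0.031
vertex 3.216 -1.398 0.676
vertex 2.974 -1.272 -0.142
endloop
endfacet
facet normal -0.217 -0.724 -0.655
outer loop
vertex 3.727 -1.654 0.031
vertex 2.974 -1.272 -0.142
vertex 3.676 -1.068 -0.6
endloop
endfacet
facet normal 0.488 -0.619 -0.615
outer loop
vertex 3.727 -1.654 0.031
vertex 3.676 -1.068 -0.6
vertex 4.352 -1.067 -0.064
endloop
endfacet
facet normal 0.944 -0.105 0.314
outer loop
vertex 4.067 -1.271 0.724
vertex 4.352 -1.067 -0.064
vertex 4.226 -0.448 0.522
endloop
endfacet
facet normal 0.004 -0.379 0.925
outer loop
vertex 3.216 -1.398 0.676
vertex 4.067 -1.271 0.724
vertex 3.524 -0.652 0.98
endloop
endfacet
facet normal -0.901 -0.380 0.208
outer loop
vertex 2.974 -1.272 -0.142
vertex 3.216 -1.398 0.676
vertex 2.848 -0.653 0.444
endloop
endfacet
facet normal -0.521 -0.107 -0.847
outer loop
vertex 3.676 -1.068 -0.6
vertex 2.974 -1.272 -0.142
vertex 3.133 -0.449 -0.344
endloop
endfacet
facet normal 0.620 0.063 -0.782
outer loop
vertex 4.352 -1.067 -0.064
vertex 3.676 -1.068 -0.6
vertex 3.984 -0.322 -0.296
endloop
endfacet
facet normal 0.762 -0.306 -0.570
outer loop
vertex -0.909 3.759 2.896
vertex -1.287 3.617 2.467
vertex -0.984 4.102 2.612
endloop
endfacet
facet normal 0.356 0.641 0.680
outer loop
vertex -0.909 3.759 2.896
vertex -0.984 4.102 2.612
vertex -2.553 4.123 3.413
endloop
endfacet
facet normal 0.762 -0.305 -0.571
outer loop
vertex -0.984 4.102 2.612
vertex -1.287 3.617 2.467
vertex -1.237 4.161 2.243
endloop
endfacet
facet normal 0.070 0.991 0.111
outer loop
vertex -0.984 4.102 2.612
vertex -1.237 4.161 2.243
vertex -2.553 4.123 3.413
endloop
endfacet
facet normal 0.763 -0.305 -0.569
outer loop
vertex -1.237 4.161 2.243
vertex -1.287 3.617 2.467
vertex -1.519 3.901 2.004
endloop
endfacet
facet normal -0.397 0.816 -0.420
outer loop
vertex -1.237 4.161 2.243
vertex -1.519 3.901 2.004
vertex -2.553 4.123 3.413
endloop
endfacet
facet normal 0.763 -0.306 -0.570
outer loop
vertex -1.519 3.901 2.004
vertex -1.287 3.617 2.467
vertex -1.665 3.475 2.037
endloop
endfacet
facet normal -0.770 0.218 -0.600
outer loop
vertex -1.519 3.901 2.004
vertex -1.665 3.475 2.037
vertex -2.553 4.123 3.413
endloop
endfacet
facet normal 0.763 -0.305 -0.570
outer loop
vertex -1.665 3.475 2.037
vertex -1.287 3.617 2.467
vertex -1.59 3.132 2.321
endloop
endfacet
facet normal -0.832 -0.451 -0.325
outer loop
vertex -1.665 3.475 2.037
vertex -1.59 3.132 2.321
vertex -2.553 4.123 3.413
endloop
endfacet
facet normal 0.762 -0.304 -0.571
outer loop
vertex -1.59 3.132 2.321
vertex -1.287 3.617 2.467
vertex -1.337 3.073 2.69
endloop
endfacet
facet normal -0.546 -0.801 0.246
outer loop
vertex -1.59 3.132 2.321
vertex -1.337 3.073 2.69
vertex -2.553 4.123 3.413
endloop
endfacet
facet normal 0.763 -0.304 -0.570
outer loop
vertex -1.337 3.073 2.69
vertex -1.287 3.617 2.467
vertex -1.055 3.333 2.929
endloop
endfacet
facet normal -0.080 -0.626 0.775
outer loop
vertex -1.337 3.073 2.69
vertex -1.055 3.333 2.929
vertex -2.553 4.123 3.413
endloop
endfacet
facet normal 0.762 -0.305 -0.571
outer loop
vertex -1.055 3.333 2.929
vertex -1.287 3.617 2.467
vertex -0.909 3.759 2.896
endloop
endfacet
facet normal 0.294 -0.027 0.955
outer loop
vertex -1.055 3.333 2.929
vertex -0.909 3.759 2.896
vertex -2.553 4.123 3.413
endloop
endfacet

endsolid


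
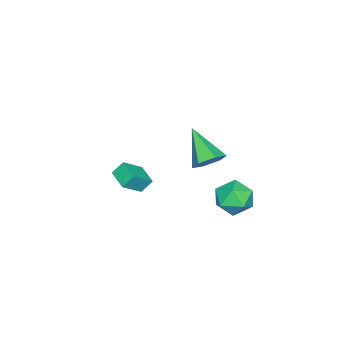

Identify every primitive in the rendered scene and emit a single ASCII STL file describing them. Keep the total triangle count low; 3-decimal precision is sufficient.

solid 
facet normal 0.429 0.646 -0.631
outer loop
vertex 5.222 2.116 2.785
vertex 4.41 2.297 2.418
vertex 4.71 2.788 3.124
endloop
endfacet
facet normal 0.520 -0.035 0.854
outer loop
vertex 5.222 2.116 2.785
vertex 4.71 2.788 3.124
vertex 3.47 0.883 3.802
endloop
endfacet
facet normal 0.429 0.646 -0.631
outer loop
vertex 4.71 2.788 3.124
vertex 4.41 2.297 2.418
vertex 3.897 2.969 2.757
endloop
endfacet
facet normal -0.272 0.475 0.837
outer loop
vertex 4.71 2.788 3.124
vertex 3.897 2.969 2.757
vertex 3.47 0.883 3.802
endloop
endfacet
facet normal 0.429 0.646 -0.631
outer loop
vertex 3.897 2.969 2.757
vertex 4.41 2.297 2.418
vertex 3.597 2.478 2.051
endloop
endfacet
facet normal -0.937 0.290 0.196
outer loop
vertex 3.897 2.969 2.757
vertex 3.597 2.478 2.051
vertex 3.47 0.883 3.802
endloop
endfacet
facet normal 0.429 0.646 -0.632
outer loop
vertex 3.597 2.478 2.051
vertex 4.41 2.297 2.418
vertex 4.109 1.807 1.713
endloop
endfacet
facet normal -0.810 -0.403 -0.426
outer loop
vertex 3.597 2.478 2.051
vertex 4.109 1.807 1.713
vertex 3.47 0.883 3.802
endloop
endfacet
facet normal 0.429 0.646 -0.632
outer loop
vertex 4.109 1.807 1.713
vertex 4.41 2.297 2.418
vertex 4.922 1.626 2.08
endloop
endfacet
facet normal -0.018 -0.912 -0.409
outer loop
vertex 4.109 1.807 1.713
vertex 4.922 1.626 2.08
vertex 3.47 0.883 3.802
endloop
endfacet
facet normal 0.429 0.646 -0.631
outer loop
vertex 4.922 1.626 2.08
vertex 4.41 2.297 2.418
vertex 5.222 2.116 2.785
endloop
endfacet
facet normal 0.646 -0.728 0.231
outer loop
vertex 4.922 1.626 2.08
vertex 5.222 2.116 2.785
vertex 3.47 0.883 3.802
endloop
endfacet
facet normal -0.414 0.487 0.769
outer loop
vertex 1.606 -3.999 -1.719
vertex 2.369 -2.974 -1.958
vertex 0.583 -3.448 -2.619
endloop
endfacet
facet normal -0.587 -0.788 0.184
outer loop
vertex 0.971 -3.906 -3.342
vertex 1.606 -3.999 -1.719
vertex 0.583 -3.448 -2.619
endloop
endfacet
facet normal -0.414 0.487 0.769
outer loop
vertex 0.583 -3.448 -2.619
vertex 2.369 -2.974 -1.958
vertex 1.345 -2.423 -2.858
endloop
endfacet
facet normal -0.697 0.375 -0.612
outer loop
vertex 1.345 -2.423 -2.858
vertex 0.971 -3.906 -3.342
vertex 0.583 -3.448 -2.619
endloop
endfacet
facet normal 0.696 -0.376 0.612
outer loop
vertex 1.606 -3.999 -1.719
vertex 2.757 -3.432 -2.681
vertex 2.369 -2.974 -1.958
endloop
endfacet
facet normal -0.586 -0.789 0.184
outer loop
vertex 1.995 -4.457 -2.442
vertex 1.606 -3.999 -1.719
vertex 0.971 -3.906 -3.342
endloop
endfacet
facet normal 0.696 -0.375 0.612
outer loop
vertex 1.995 -4.457 -2.442
vertex 2.757 -3.432 -2.681
vertex 1.606 -3.999 -1.719
endloop
endfacet
facet normal 0.587 0.789 -0.185
outer loop
vertex 2.369 -2.974 -1.958
vertex 2.757 -3.432 -2.681
vertex 1.345 -2.423 -2.858
endloop
endfacet
facet normal -0.696 0.375 -0.612
outer loop
vertex 1.734 -2.881 -3.581
vertex 0.971 -3.906 -3.342
vertex 1.345 -2.423 -2.858
endloop
endfacet
facet normal 0.587 0.789 -0.184
outer loop
vertex 1.345 -2.423 -2.858
vertex 2.757 -3.432 -2.681
vertex 1.734 -2.881 -3.581
endloop
endfacet
facet normal 0.414 -0.487 -0.769
outer loop
vertex 1.734 -2.881 -3.581
vertex 1.995 -4.457 -2.442
vertex 0.971 -3.906 -3.342
endloop
endfacet
facet normal 0.414 -0.487 -0.769
outer loop
vertex 2.757 -3.432 -2.681
vertex 1.995 -4.457 -2.442
vertex 1.734 -2.881 -3.581
endloop
endfacet
facet normal -0.630 0.776 0.012
outer loop
vertex 2.766 3.917 -1.528
vertex 1.972 3.265 -1.045
vertex 2.701 3.847 -0.397
endloop
endfacet
facet normal 0.047 0.997 0.064
outer loop
vertex 2.766 3.917 -1.528
vertex 2.701 3.847 -0.397
vertex 3.714 3.832 -0.909
endloop
endfacet
facet normal 0.401 0.762 -0.509
outer loop
vertex 2.766 3.917 -1.528
vertex 3.714 3.832 -0.909
vertex 3.611 3.242 -1.873
endloop
endfacet
facet normal -0.058 0.396 -0.916
outer loop
vertex 2.766 3.917 -1.528
vertex 3.611 3.242 -1.873
vertex 2.535 2.891 -1.957
endloop
endfacet
facet normal -0.694 0.405 -0.595
outer loop
vertex 2.766 3.917 -1.528
vertex 2.535 2.891 -1.957
vertex 1.972 3.265 -1.045
endloop
endfacet
facet normal 0.334 0.691 0.641
outer loop
vertex 3.714 3.832 -0.909
vertex 2.701 3.847 -0.397
vertex 3.505 3.129 -0.043
endloop
endfacet
facet normal -0.761 0.334 0.556
outer loop
vertex 2.701 3.847 -0.397
vertex 1.972 3.265 -1.045
vertex 2.429 2.778 -0.127
endloop
endfacet
facet normal -0.865 -0.266 -0.425
outer loop
vertex 1.972 3.265 -1.045
vertex 2.535 2.891 -1.957
vertex 2.326 2.188 -1.091
endloop
endfacet
facet normal 0.165 -0.281 -0.945
outer loop
vertex 2.535 2.891 -1.957
vertex 3.611 3.242 -1.873
vertex 3.339 2.173 -1.603
endloop
endfacet
facet normal 0.906 0.310 -0.287
outer loop
vertex 3.611 3.242 -1.873
vertex 3.714 3.832 -0.909
vertex 4.068 2.755 -0.955
endloop
endfacet
facet normal 0.058 -0.396 0.916
outer loop
vertex 3.274 2.103 -0.472
vertex 3.505 3.129 -0.043
vertex 2.429 2.778 -0.127
endloop
endfacet
facet normal -0.401 -0.762 0.509
outer loop
vertex 3.274 2.103 -0.472
vertex 2.429 2.778 -0.127
vertex 2.326 2.188 -1.091
endloop
endfacet
facet normal -0.047 -0.997 -0.064
outer loop
vertex 3.274 2.103 -0.472
vertex 2.326 2.188 -1.091
vertex 3.339 2.173 -1.603
endloop
endfacet
facet normal 0.630 -0.776 -0.012
outer loop
vertex 3.274 2.103 -0.472
vertex 3.339 2.173 -1.603
vertex 4.068 2.755 -0.955
endloop
endfacet
facet normal 0.694 -0.405 0.595
outer loop
vertex 3.274 2.103 -0.472
vertex 4.068 2.755 -0.955
vertex 3.505 3.129 -0.043
endloop
endfacet
facet normal -0.165 0.281 0.945
outer loop
vertex 2.429 2.778 -0.127
vertex 3.505 3.129 -0.043
vertex 2.701 3.847 -0.397
endloop
endfacet
facet normal -0.906 -0.310 0.287
outer loop
vertex 2.326 2.188 -1.091
vertex 2.429 2.778 -0.127
vertex 1.972 3.265 -1.045
endloop
endfacet
facet normal -0.334 -0.691 -0.641
outer loop
vertex 3.339 2.173 -1.603
vertex 2.326 2.188 -1.091
vertex 2.535 2.891 -1.957
endloop
endfacet
facet normal 0.761 -0.334 -0.556
outer loop
vertex 4.068 2.755 -0.955
vertex 3.339 2.173 -1.603
vertex 3.611 3.242 -1.873
endloop
endfacet
facet normal 0.865 0.266 0.425
outer loop
vertex 3.505 3.129 -0.043
vertex 4.068 2.755 -0.955
vertex 3.714 3.832 -0.909
endloop
endfacet

endsolid


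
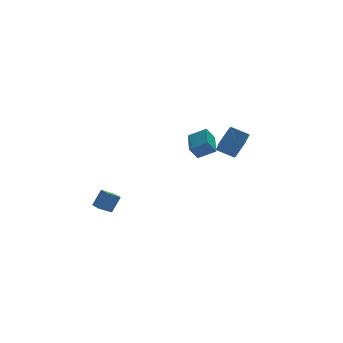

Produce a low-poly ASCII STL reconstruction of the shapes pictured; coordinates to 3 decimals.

solid 
facet normal -0.612 -0.421 -0.670
outer loop
vertex 3.104 -1.128 -0.705
vertex 2.216 -0.594 -0.23
vertex 3.346 0.232 -1.781
endloop
endfacet
facet normal 0.779 -0.468 -0.417
outer loop
vertex 4.104 0.754 -0.95
vertex 3.104 -1.128 -0.705
vertex 3.346 0.232 -1.781
endloop
endfacet
facet normal -0.612 -0.421 -0.670
outer loop
vertex 3.346 0.232 -1.781
vertex 2.216 -0.594 -0.23
vertex 2.458 0.766 -1.305
endloop
endfacet
facet normal 0.138 0.777 -0.614
outer loop
vertex 2.458 0.766 -1.305
vertex 4.104 0.754 -0.95
vertex 3.346 0.232 -1.781
endloop
endfacet
facet normal -0.139 -0.777 0.614
outer loop
vertex 3.104 -1.128 -0.705
vertex 2.974 -0.072 0.601
vertex 2.216 -0.594 -0.23
endloop
endfacet
facet normal 0.779 -0.468 -0.417
outer loop
vertex 3.862 -0.606 0.125
vertex 3.104 -1.128 -0.705
vertex 4.104 0.754 -0.95
endloop
endfacet
facet normal -0.138 -0.777 0.614
outer loop
vertex 3.862 -0.606 0.125
vertex 2.974 -0.072 0.601
vertex 3.104 -1.128 -0.705
endloop
endfacet
facet normal -0.779 0.468 0.417
outer loop
vertex 2.216 -0.594 -0.23
vertex 2.974 -0.072 0.601
vertex 2.458 0.766 -1.305
endloop
endfacet
facet normal 0.138 0.777 -0.615
outer loop
vertex 3.216 1.288 -0.475
vertex 4.104 0.754 -0.95
vertex 2.458 0.766 -1.305
endloop
endfacet
facet normal -0.779 0.468 0.417
outer loop
vertex 2.458 0.766 -1.305
vertex 2.974 -0.072 0.601
vertex 3.216 1.288 -0.475
endloop
endfacet
facet normal 0.611 0.421 0.670
outer loop
vertex 3.216 1.288 -0.475
vertex 3.862 -0.606 0.125
vertex 4.104 0.754 -0.95
endloop
endfacet
facet normal 0.612 0.421 0.670
outer loop
vertex 2.974 -0.072 0.601
vertex 3.862 -0.606 0.125
vertex 3.216 1.288 -0.475
endloop
endfacet
facet normal -0.570 -0.143 0.809
outer loop
vertex 0.79 -2.964 0.683
vertex 1.147 -1.645 1.168
vertex -0.064 -2.539 0.156
endloop
endfacet
facet normal -0.246 -0.910 -0.334
outer loop
vertex 0.433 -2.415 -0.548
vertex 0.79 -2.964 0.683
vertex -0.064 -2.539 0.156
endloop
endfacet
facet normal -0.571 -0.142 0.809
outer loop
vertex -0.064 -2.539 0.156
vertex 1.147 -1.645 1.168
vertex 0.293 -1.22 0.64
endloop
endfacet
facet normal -0.783 0.390 -0.484
outer loop
vertex 0.293 -1.22 0.64
vertex 0.433 -2.415 -0.548
vertex -0.064 -2.539 0.156
endloop
endfacet
facet normal 0.783 -0.390 0.484
outer loop
vertex 0.79 -2.964 0.683
vertex 1.644 -1.521 0.464
vertex 1.147 -1.645 1.168
endloop
endfacet
facet normal -0.246 -0.910 -0.334
outer loop
vertex 1.287 -2.84 -0.02
vertex 0.79 -2.964 0.683
vertex 0.433 -2.415 -0.548
endloop
endfacet
facet normal 0.783 -0.390 0.485
outer loop
vertex 1.287 -2.84 -0.02
vertex 1.644 -1.521 0.464
vertex 0.79 -2.964 0.683
endloop
endfacet
facet normal 0.246 0.910 0.334
outer loop
vertex 1.147 -1.645 1.168
vertex 1.644 -1.521 0.464
vertex 0.293 -1.22 0.64
endloop
endfacet
facet normal -0.783 0.390 -0.485
outer loop
vertex 0.79 -1.096 -0.063
vertex 0.433 -2.415 -0.548
vertex 0.293 -1.22 0.64
endloop
endfacet
facet normal 0.246 0.910 0.335
outer loop
vertex 0.293 -1.22 0.64
vertex 1.644 -1.521 0.464
vertex 0.79 -1.096 -0.063
endloop
endfacet
facet normal 0.571 0.143 -0.809
outer loop
vertex 0.79 -1.096 -0.063
vertex 1.287 -2.84 -0.02
vertex 0.433 -2.415 -0.548
endloop
endfacet
facet normal 0.570 0.143 -0.809
outer loop
vertex 1.644 -1.521 0.464
vertex 1.287 -2.84 -0.02
vertex 0.79 -1.096 -0.063
endloop
endfacet
facet normal -0.871 -0.098 0.481
outer loop
vertex -3.928 -0.927 -3.103
vertex -4.052 -0.108 -3.161
vertex -4.443 -1.072 -4.065
endloop
endfacet
facet normal 0.149 -0.986 0.069
outer loop
vertex -3.728 -0.992 -4.459
vertex -3.928 -0.927 -3.103
vertex -4.443 -1.072 -4.065
endloop
endfacet
facet normal -0.871 -0.097 0.481
outer loop
vertex -4.443 -1.072 -4.065
vertex -4.052 -0.108 -3.161
vertex -4.566 -0.253 -4.122
endloop
endfacet
facet normal -0.467 -0.131 -0.874
outer loop
vertex -4.566 -0.253 -4.122
vertex -3.728 -0.992 -4.459
vertex -4.443 -1.072 -4.065
endloop
endfacet
facet normal 0.467 0.133 0.874
outer loop
vertex -3.928 -0.927 -3.103
vertex -3.337 -0.028 -3.555
vertex -4.052 -0.108 -3.161
endloop
endfacet
facet normal 0.149 -0.986 0.069
outer loop
vertex -3.214 -0.847 -3.498
vertex -3.928 -0.927 -3.103
vertex -3.728 -0.992 -4.459
endloop
endfacet
facet normal 0.469 0.131 0.874
outer loop
vertex -3.214 -0.847 -3.498
vertex -3.337 -0.028 -3.555
vertex -3.928 -0.927 -3.103
endloop
endfacet
facet normal -0.149 0.986 -0.069
outer loop
vertex -4.052 -0.108 -3.161
vertex -3.337 -0.028 -3.555
vertex -4.566 -0.253 -4.122
endloop
endfacet
facet normal -0.468 -0.133 -0.874
outer loop
vertex -3.852 -0.173 -4.517
vertex -3.728 -0.992 -4.459
vertex -4.566 -0.253 -4.122
endloop
endfacet
facet normal -0.149 0.986 -0.069
outer loop
vertex -4.566 -0.253 -4.122
vertex -3.337 -0.028 -3.555
vertex -3.852 -0.173 -4.517
endloop
endfacet
facet normal 0.871 0.098 -0.481
outer loop
vertex -3.852 -0.173 -4.517
vertex -3.214 -0.847 -3.498
vertex -3.728 -0.992 -4.459
endloop
endfacet
facet normal 0.871 0.097 -0.481
outer loop
vertex -3.337 -0.028 -3.555
vertex -3.214 -0.847 -3.498
vertex -3.852 -0.173 -4.517
endloop
endfacet

endsolid
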